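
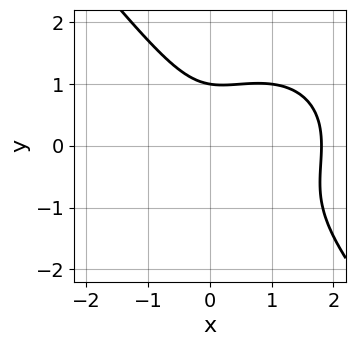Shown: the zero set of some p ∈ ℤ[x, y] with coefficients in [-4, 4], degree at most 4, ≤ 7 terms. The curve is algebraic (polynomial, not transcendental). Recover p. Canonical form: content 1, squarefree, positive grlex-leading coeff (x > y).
1. Degree: the shape is more complex than any degree-2 curve, so deg p = 3.
2. Checking where it meets the axes: it crosses the y-axis at the gridline y = 1.
3. Assembling these constraints gives the stated polynomial.

2*x^3 + x*y^2 + 2*y^3 - 3*x^2 - 2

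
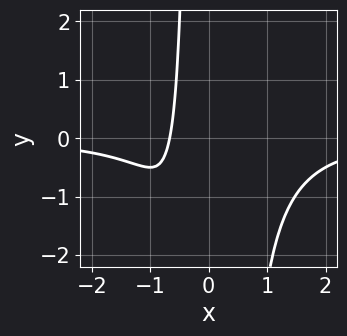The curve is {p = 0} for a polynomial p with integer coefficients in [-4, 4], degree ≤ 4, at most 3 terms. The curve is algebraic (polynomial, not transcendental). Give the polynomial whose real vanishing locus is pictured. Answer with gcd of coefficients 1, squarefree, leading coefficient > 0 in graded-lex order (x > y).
2*x^3*y + 3*x + 2

First, degree: a generic line meets the curve in up to 4 points, so deg p = 4.
Next, checking where it meets the axes: no y-intercept at any integer in the box.
Finally, together with the visible shape, these determine p as stated.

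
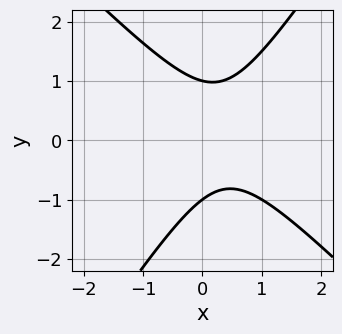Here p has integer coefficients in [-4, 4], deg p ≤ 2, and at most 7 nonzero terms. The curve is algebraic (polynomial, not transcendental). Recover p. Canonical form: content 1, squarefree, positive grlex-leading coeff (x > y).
3*x^2 + x*y - 2*y^2 - 2*x + 2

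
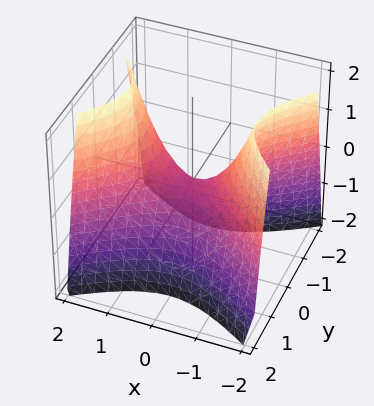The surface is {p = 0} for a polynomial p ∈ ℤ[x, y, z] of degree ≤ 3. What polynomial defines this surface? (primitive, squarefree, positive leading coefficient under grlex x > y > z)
1. Degree: a hyperbolic paraboloid; a quadric, so deg p = 2.
2. Symmetries: it's symmetric under y → −y, forcing even powers of y; mirror symmetry x ↦ −x ⇒ only even powers of x.
3. Checking where it meets the axes: it crosses the y-axis at the gridline y = 0; it crosses the x-axis at the gridline x = 0.
4. Assembling these constraints gives the stated polynomial.

2*x^2 - 3*y^2 - 2*z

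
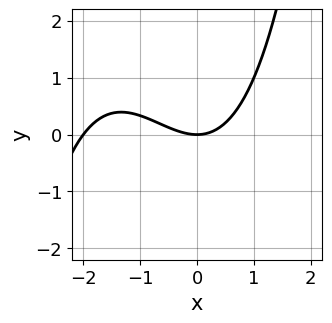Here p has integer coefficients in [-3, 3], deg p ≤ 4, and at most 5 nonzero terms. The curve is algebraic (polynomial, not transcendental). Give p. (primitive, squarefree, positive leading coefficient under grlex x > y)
x^3 + 2*x^2 - 3*y

First, degree: no degree-2 curve has this shape, so deg p = 3.
Then, observable constraints: it crosses the y-axis at the gridline y = 0; among the integer gridlines, it crosses the x-axis at x ∈ {-2, 0}.
Finally, these observations pin down the coefficients.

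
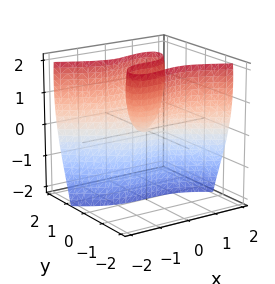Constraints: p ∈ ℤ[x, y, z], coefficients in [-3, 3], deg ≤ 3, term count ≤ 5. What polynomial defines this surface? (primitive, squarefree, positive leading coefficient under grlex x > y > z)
First, the degree is 3 — the shape is more complex than any degree-2 surface.
Next, against the integer gridlines: it crosses the x-axis at the gridline x = 0; it meets the y-axis at y = 0 (among the integer gridlines).
Finally, together with the visible shape, these determine p as stated. Check: (0, 0, -1) on the z-axis lies on the surface, and p(0, 0, -1) = 0. ✓

x^3 - x*y^2 + 2*y^3 + y*z^2 - 3*y*z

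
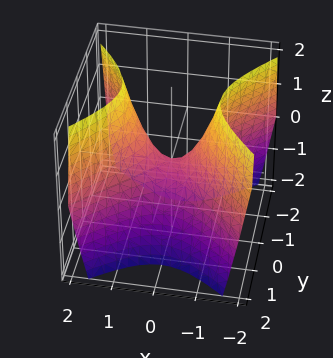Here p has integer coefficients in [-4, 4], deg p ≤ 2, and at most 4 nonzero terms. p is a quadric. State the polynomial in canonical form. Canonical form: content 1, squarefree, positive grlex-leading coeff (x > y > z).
3*x^2 - 3*y^2 - 2*z

1. The degree is 2 — a saddle surface; a quadric.
2. Symmetries: mirror symmetry x ↦ −x ⇒ only even powers of x; the y ↦ −y reflection is a symmetry, so y appears only in even powers.
3. From the axis intercepts and sections: it crosses the x-axis at the gridline x = 0; it crosses the y-axis at the gridline y = 0; it crosses the z-axis at the gridline z = 0.
4. Together with the visible shape, these determine p as stated.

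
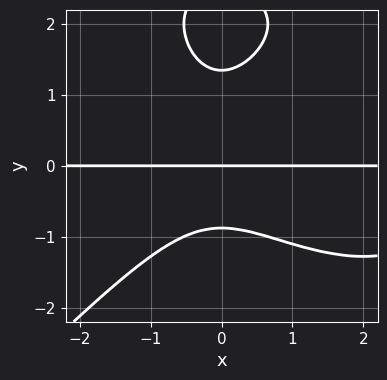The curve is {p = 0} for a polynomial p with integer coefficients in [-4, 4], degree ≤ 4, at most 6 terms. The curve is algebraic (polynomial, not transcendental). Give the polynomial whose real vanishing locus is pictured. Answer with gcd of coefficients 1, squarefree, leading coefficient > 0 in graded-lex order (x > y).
x^3*y - y^4 - 3*x^2*y + 3*y^3 - 3*y

1. deg p = 4.
2. From the visible intercepts: every point of the x-axis in the box is on the curve; one y-axis crossing is at y = 0.
3. Together with the visible shape, these determine p as stated.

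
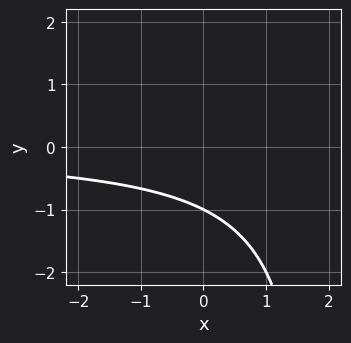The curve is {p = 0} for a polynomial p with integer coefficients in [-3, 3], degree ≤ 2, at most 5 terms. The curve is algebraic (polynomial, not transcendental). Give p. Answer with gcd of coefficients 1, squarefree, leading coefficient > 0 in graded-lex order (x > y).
The degree is 2 — no degree-1 curve has this shape.
Observable constraints: it misses every integer gridline on the x-axis; it meets the y-axis at y = -1 (among the integer gridlines).
Assembling these constraints gives the stated polynomial.

x*y - 2*y - 2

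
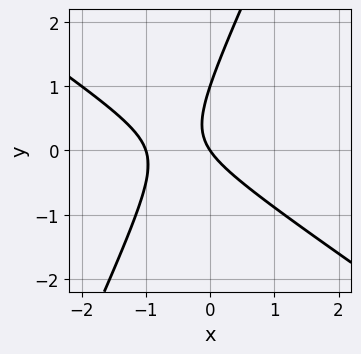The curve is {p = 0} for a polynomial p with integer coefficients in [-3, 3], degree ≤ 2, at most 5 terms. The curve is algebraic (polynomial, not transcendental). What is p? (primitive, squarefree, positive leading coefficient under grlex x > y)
3*x^2 + 3*x*y - 2*y^2 + 3*x + 2*y

The degree is 2 — a generic line meets the curve in up to 2 points.
Observable constraints: among the integer gridlines, it crosses the y-axis at y ∈ {0, 1}; the x-axis gridline crossings are at x ∈ {-1, 0}.
Putting this together gives p.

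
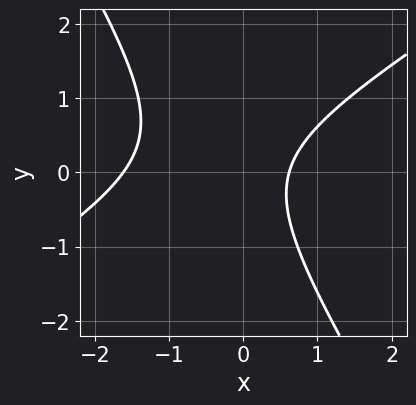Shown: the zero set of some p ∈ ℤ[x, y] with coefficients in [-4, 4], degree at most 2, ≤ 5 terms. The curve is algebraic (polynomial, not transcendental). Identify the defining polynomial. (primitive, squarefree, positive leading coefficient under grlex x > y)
x^2 - x*y - y^2 + x - 1

deg p = 2. The shape is more complex than any degree-1 curve.
Reading off the gridlines: no y-intercept at any integer in the box.
Together with the visible shape, these determine p as stated.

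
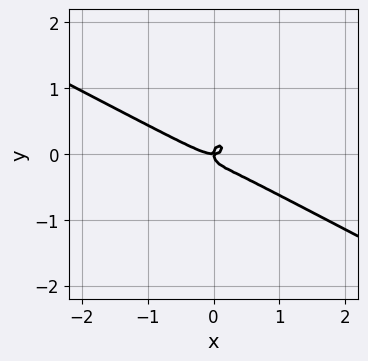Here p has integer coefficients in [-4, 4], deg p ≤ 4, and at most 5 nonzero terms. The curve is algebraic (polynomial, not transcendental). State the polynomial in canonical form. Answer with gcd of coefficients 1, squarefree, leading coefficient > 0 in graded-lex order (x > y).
2*x^3 + 3*x^2*y + 3*y^3 - x*y

1. deg p = 3. The shape is more complex than any degree-2 curve.
2. Observable constraints: it crosses the x-axis at the gridline x = 0; it crosses the y-axis at the gridline y = 0.
3. Solving for integer coefficients yields p as stated.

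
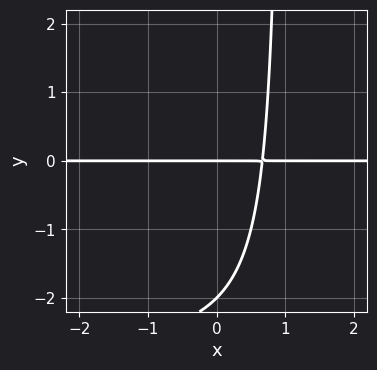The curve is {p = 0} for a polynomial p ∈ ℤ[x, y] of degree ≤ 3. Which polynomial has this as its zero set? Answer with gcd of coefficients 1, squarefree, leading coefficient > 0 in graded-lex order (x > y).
x*y^2 + 3*x*y - y^2 - 2*y

deg p = 3. The shape is more complex than any degree-2 curve.
Observable constraints: the visible x-axis segment lies entirely on the curve; among the integer gridlines, it crosses the y-axis at y ∈ {-2, 0}.
The integer polynomial consistent with all of this is the stated p.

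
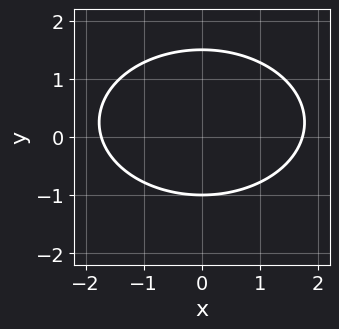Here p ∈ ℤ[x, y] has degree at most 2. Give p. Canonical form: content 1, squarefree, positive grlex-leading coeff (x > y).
(a) deg p = 2. The shape is more complex than any degree-1 curve.
(b) Symmetries: the x ↦ −x reflection is a symmetry, so x appears only in even powers.
(c) Reading off the gridlines: it crosses the y-axis at the gridline y = -1.
(d) The integer polynomial consistent with all of this is the stated p.

x^2 + 2*y^2 - y - 3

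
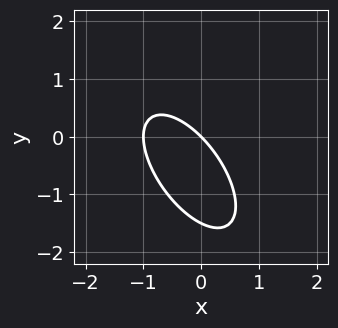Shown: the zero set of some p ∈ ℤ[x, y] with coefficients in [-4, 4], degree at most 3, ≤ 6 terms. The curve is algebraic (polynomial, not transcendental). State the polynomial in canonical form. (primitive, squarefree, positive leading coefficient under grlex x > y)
First, the degree is 2 — no degree-1 curve has this shape.
Then, checking where it meets the axes: one y-axis crossing is at y = 0; among the integer gridlines, it crosses the x-axis at x ∈ {-1, 0}.
Finally, the integer polynomial consistent with all of this is the stated p.

3*x^2 + 3*x*y + 2*y^2 + 3*x + 3*y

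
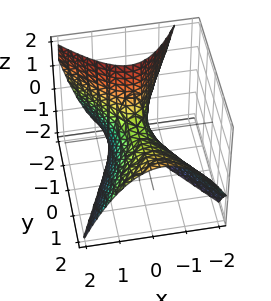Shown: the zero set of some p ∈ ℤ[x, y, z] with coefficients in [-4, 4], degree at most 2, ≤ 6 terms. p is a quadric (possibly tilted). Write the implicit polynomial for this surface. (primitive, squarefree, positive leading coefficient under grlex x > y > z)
3*x^2 + x*y - y^2 + 2*y*z + 2*z

(a) Degree: the shape is more complex than any degree-1 surface, so deg p = 2.
(b) From the visible intercepts: one z-axis crossing is at z = 0; it meets the x-axis at x = 0 (among the integer gridlines); it meets the y-axis at y = 0 (among the integer gridlines).
(c) The integer polynomial consistent with all of this is the stated p.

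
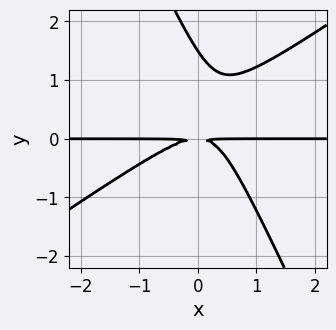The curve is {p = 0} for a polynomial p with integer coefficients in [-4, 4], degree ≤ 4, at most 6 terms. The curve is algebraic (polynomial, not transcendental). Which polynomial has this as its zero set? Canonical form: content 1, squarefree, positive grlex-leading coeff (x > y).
3*x^2*y - 3*x*y^2 - 2*y^3 + 3*y^2

1. Degree: the shape is more complex than any degree-2 curve, so deg p = 3.
2. From the visible intercepts: the visible x-axis segment lies entirely on the curve.
3. These observations pin down the coefficients.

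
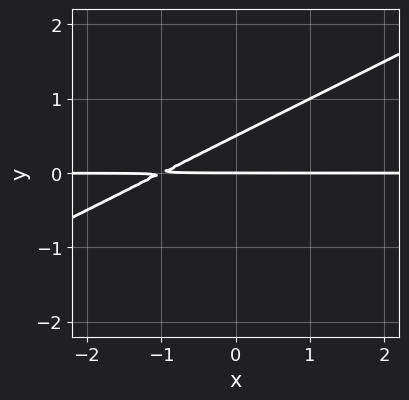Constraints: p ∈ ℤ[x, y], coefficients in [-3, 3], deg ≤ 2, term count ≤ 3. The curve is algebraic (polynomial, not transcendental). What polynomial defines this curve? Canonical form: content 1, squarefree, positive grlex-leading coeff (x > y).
x*y - 2*y^2 + y

1. Degree: no degree-1 curve has this shape, so deg p = 2.
2. Observable constraints: every point of the x-axis in the box is on the curve; it meets the y-axis at y = 0 (among the integer gridlines).
3. Matching integer coefficients to the picture gives p.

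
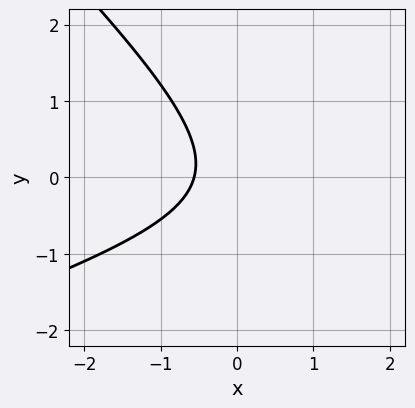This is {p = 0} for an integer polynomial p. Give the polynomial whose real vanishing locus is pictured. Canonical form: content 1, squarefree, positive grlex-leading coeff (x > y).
First, degree: no degree-1 curve has this shape, so deg p = 2.
Next, from the visible intercepts: the curve avoids every integer y-axis point in the box.
Finally, putting this together gives p.

x^2 - 2*x*y - 3*y^2 - 3*x - 2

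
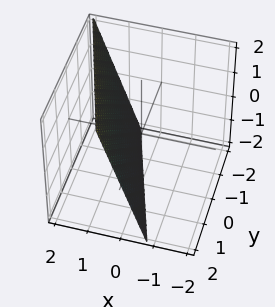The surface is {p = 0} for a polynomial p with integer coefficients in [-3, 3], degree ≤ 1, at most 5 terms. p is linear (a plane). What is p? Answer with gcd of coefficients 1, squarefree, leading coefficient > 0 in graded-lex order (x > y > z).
3*x + y - z - 2

First, deg p = 1. Every cross-section is a straight line — this is a plane.
Next, from the axis intercepts and sections: it meets the y-axis at y = 2 (among the integer gridlines); one z-axis crossing is at z = -2.
Finally, together with the visible shape, these determine p as stated.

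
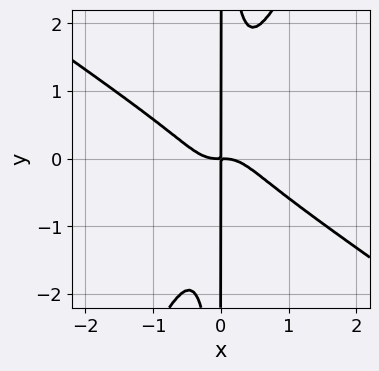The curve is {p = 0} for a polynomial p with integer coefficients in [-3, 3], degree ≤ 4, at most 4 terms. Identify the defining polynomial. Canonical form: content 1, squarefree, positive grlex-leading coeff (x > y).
(a) Degree: no degree-3 curve has this shape, so deg p = 4.
(b) From the visible intercepts: the visible y-axis segment lies entirely on the curve.
(c) These observations pin down the coefficients.

3*x^4 + 3*x^3*y - 2*x^2*y^2 + x*y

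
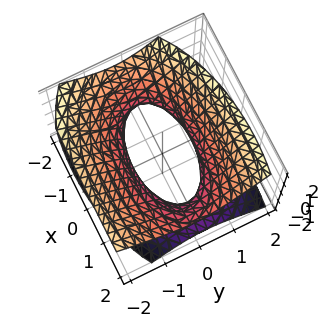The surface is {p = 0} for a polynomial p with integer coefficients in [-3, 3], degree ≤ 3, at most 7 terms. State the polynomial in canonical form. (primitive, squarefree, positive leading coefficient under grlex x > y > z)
deg p = 2.
Against the integer gridlines: no z-intercept at any integer in the box.
The integer polynomial consistent with all of this is the stated p.

x^2 - x*z + 3*y^2 + y*z - 3*z^2 - 2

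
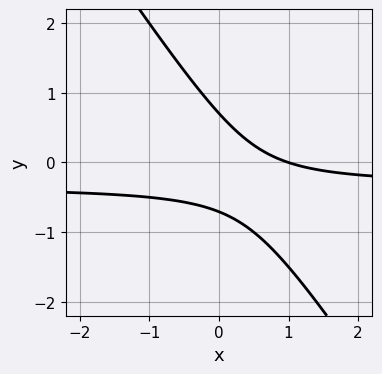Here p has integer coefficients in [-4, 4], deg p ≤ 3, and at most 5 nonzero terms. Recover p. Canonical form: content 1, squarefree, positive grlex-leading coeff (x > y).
(a) The degree is 2 — the shape is more complex than any degree-1 curve.
(b) Against the integer gridlines: it crosses the x-axis at the gridline x = 1.
(c) Putting this together gives p.

3*x*y + 2*y^2 + x - 1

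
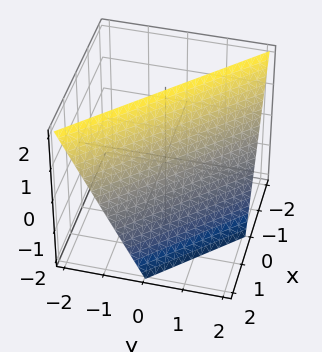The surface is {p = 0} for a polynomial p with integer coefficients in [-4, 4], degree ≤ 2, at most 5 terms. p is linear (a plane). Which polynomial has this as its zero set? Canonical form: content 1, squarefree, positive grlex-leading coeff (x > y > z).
2*x + 2*y + z - 2

First, degree: the surface is flat (a plane), so deg p = 1.
Then, observable constraints: one y-axis crossing is at y = 1; it meets the z-axis at z = 2 (among the integer gridlines); it meets the x-axis at x = 1 (among the integer gridlines).
Finally, the integer polynomial consistent with all of this is the stated p.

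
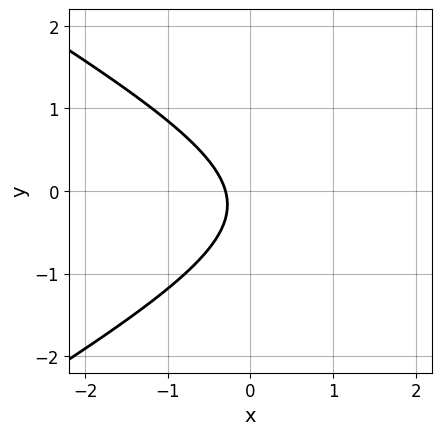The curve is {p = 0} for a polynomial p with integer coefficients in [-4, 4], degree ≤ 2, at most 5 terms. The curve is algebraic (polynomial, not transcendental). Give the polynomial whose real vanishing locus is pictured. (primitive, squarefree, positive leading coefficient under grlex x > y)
1. deg p = 2. The shape is more complex than any degree-1 curve.
2. Against the integer gridlines: the curve avoids every integer y-axis point in the box.
3. Assembling these constraints gives the stated polynomial.

x^2 - 3*y^2 - 3*x - y - 1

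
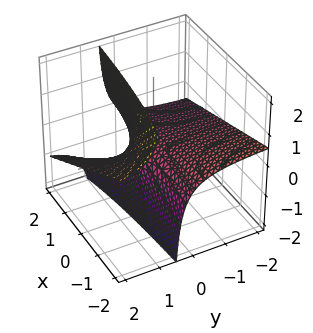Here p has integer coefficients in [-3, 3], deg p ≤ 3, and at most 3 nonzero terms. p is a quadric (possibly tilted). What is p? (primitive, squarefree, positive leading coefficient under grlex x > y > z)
1. Degree: no degree-1 surface has this shape, so deg p = 2.
2. Against the integer gridlines: it crosses the z-axis at the gridline z = 0; every point of the x-axis in the box is on the surface; every point of the y-axis in the box is on the surface.
3. These observations pin down the coefficients.

x*y + 3*y*z - 2*z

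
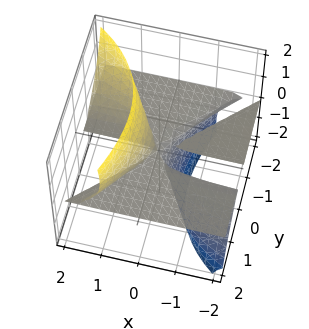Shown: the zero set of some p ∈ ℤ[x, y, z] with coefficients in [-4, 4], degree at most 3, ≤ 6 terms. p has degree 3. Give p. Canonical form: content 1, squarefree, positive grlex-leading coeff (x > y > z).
There are 2 components.
deg p = 3.
From the visible intercepts: the visible x-axis segment lies entirely on the surface; it meets the z-axis at z = 0 (among the integer gridlines).
Solving for integer coefficients yields p as stated.

x*y*z + 3*x*z^2 - y^2*z - z^3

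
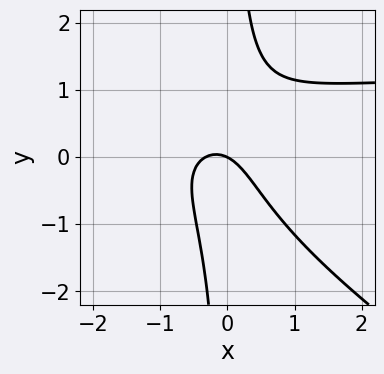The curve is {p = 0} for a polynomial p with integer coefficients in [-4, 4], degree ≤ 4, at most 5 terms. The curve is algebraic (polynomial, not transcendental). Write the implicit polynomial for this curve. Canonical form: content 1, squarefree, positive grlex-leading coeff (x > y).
The degree is 3 — a generic line meets the curve in up to 3 points.
Observable constraints: one y-axis crossing is at y = 0; one x-axis crossing is at x = 0.
Putting this together gives p.

2*x^2*y + 3*x*y^2 - 3*x^2 - x - 2*y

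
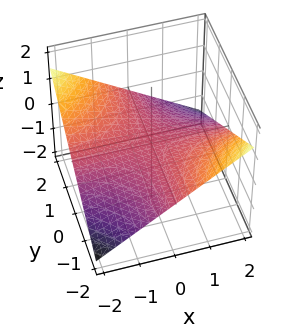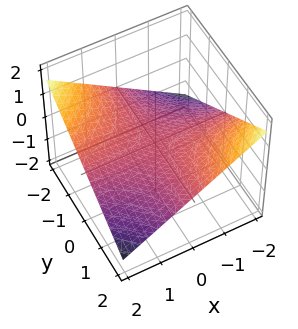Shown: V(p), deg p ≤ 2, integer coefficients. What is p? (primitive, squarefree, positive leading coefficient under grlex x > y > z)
x*y + 3*z

1. deg p = 2. A saddle surface; a quadric.
2. Reading off the gridlines: it crosses the z-axis at the gridline z = 0; the visible x-axis segment lies entirely on the surface.
3. The integer polynomial consistent with all of this is the stated p. Check: (0, -2, 0) on the y-axis lies on the surface, and p(0, -2, 0) = 0. ✓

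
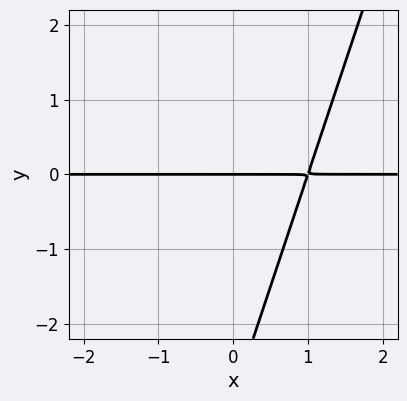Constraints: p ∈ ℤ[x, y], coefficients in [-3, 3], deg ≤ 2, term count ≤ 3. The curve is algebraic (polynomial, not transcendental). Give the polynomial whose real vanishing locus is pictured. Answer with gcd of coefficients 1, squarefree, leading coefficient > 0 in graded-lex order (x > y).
1. Degree: a generic line meets the curve in up to 2 points, so deg p = 2.
2. Checking where it meets the axes: every point of the x-axis in the box is on the curve; it meets the y-axis at y = 0 (among the integer gridlines).
3. These observations pin down the coefficients.

3*x*y - y^2 - 3*y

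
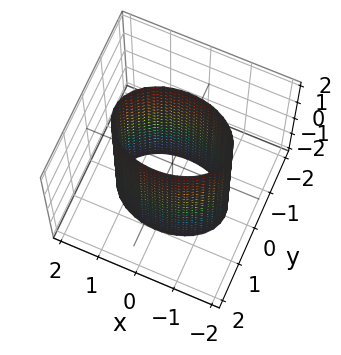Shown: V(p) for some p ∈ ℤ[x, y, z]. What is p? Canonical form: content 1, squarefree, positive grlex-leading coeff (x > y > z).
x^2 + 2*y^2 - 2

deg p = 2. Constant cross-section along one axis; a quadric.
Symmetries: mirror symmetry y ↦ −y ⇒ only even powers of y; the x ↦ −x reflection is a symmetry, so x appears only in even powers; mirror symmetry z ↦ −z ⇒ only even powers of z.
From the visible intercepts: it misses every integer gridline on the z-axis; among the integer gridlines, it crosses the y-axis at y ∈ {-1, 1}.
These observations pin down the coefficients.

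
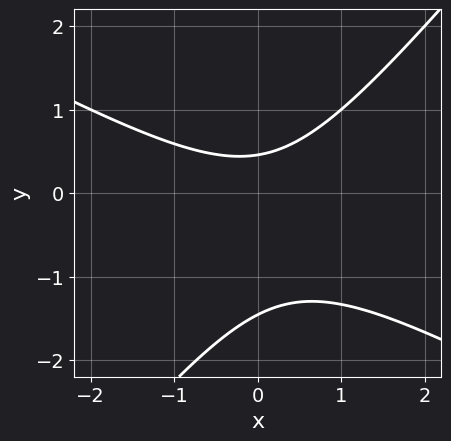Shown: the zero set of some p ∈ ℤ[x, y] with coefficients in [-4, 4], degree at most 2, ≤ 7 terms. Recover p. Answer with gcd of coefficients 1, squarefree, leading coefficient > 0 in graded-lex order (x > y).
2*x^2 + 2*x*y - 3*y^2 - 3*y + 2

First, the degree is 2 — the shape is more complex than any degree-1 curve.
Then, checking where it meets the axes: it misses every integer gridline on the x-axis.
Finally, these observations pin down the coefficients.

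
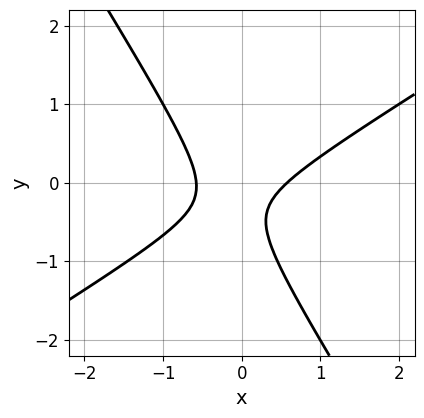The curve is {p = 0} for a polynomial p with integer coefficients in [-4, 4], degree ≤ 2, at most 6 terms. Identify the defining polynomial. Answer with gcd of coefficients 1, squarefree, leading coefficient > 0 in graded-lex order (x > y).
Degree: the shape is more complex than any degree-1 curve, so deg p = 2.
Reading off the gridlines: no y-intercept at any integer in the box.
Assembling these constraints gives the stated polynomial.

3*x^2 - 3*x*y - 3*y^2 - 2*y - 1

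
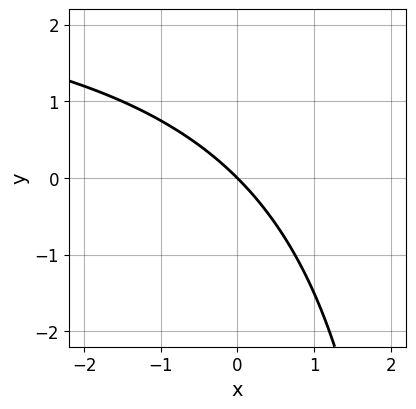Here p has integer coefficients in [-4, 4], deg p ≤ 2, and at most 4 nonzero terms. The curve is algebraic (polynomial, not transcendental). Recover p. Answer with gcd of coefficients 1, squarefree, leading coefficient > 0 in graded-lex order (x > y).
x*y - 3*x - 3*y

1. The degree is 2 — the shape is more complex than any degree-1 curve.
2. Observable constraints: one y-axis crossing is at y = 0; it meets the x-axis at x = 0 (among the integer gridlines).
3. Assembling these constraints gives the stated polynomial.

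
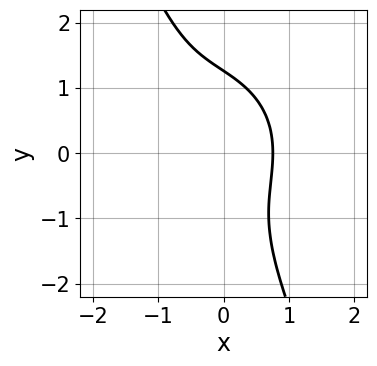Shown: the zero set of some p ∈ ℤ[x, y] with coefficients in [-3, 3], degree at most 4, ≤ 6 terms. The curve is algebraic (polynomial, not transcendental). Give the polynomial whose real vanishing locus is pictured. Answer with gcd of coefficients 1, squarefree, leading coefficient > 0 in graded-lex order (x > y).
2*x^3 + 2*x*y^2 + y^3 + 2*x^2 - 2

(a) deg p = 3. The shape is more complex than any degree-2 curve.
(b) Matching integer coefficients to the picture gives p.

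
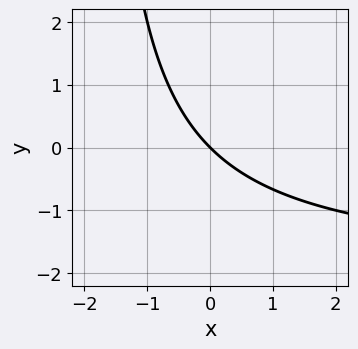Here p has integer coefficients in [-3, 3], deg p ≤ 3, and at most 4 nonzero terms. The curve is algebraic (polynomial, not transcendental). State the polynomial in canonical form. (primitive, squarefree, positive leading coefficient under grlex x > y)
First, the degree is 2 — a generic line meets the curve in up to 2 points.
Next, from the axis intercepts and sections: it crosses the y-axis at the gridline y = 0; it meets the x-axis at x = 0 (among the integer gridlines).
Finally, fitting integer coefficients to these (and the overall shape) gives p.

x*y + 2*x + 2*y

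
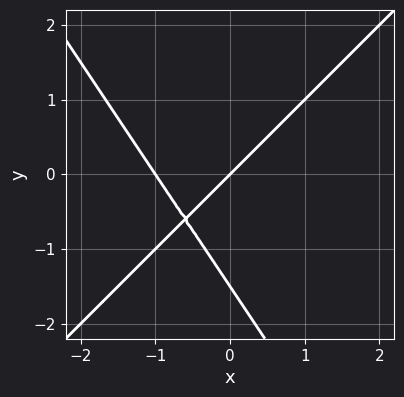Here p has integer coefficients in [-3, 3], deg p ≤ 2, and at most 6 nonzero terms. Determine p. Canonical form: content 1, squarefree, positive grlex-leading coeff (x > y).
3*x^2 - x*y - 2*y^2 + 3*x - 3*y

The degree is 2 — a generic line meets the curve in up to 2 points.
From the axis intercepts and sections: the x-axis gridline crossings are at x ∈ {-1, 0}; it meets the y-axis at y = 0 (among the integer gridlines).
Together with the visible shape, these determine p as stated.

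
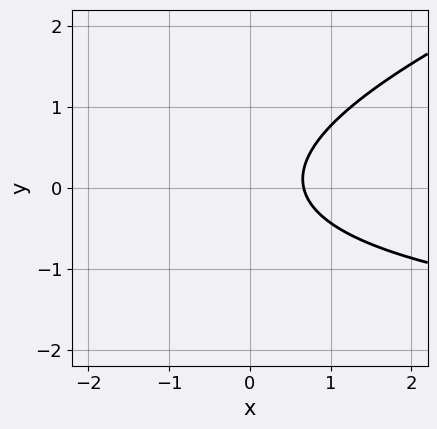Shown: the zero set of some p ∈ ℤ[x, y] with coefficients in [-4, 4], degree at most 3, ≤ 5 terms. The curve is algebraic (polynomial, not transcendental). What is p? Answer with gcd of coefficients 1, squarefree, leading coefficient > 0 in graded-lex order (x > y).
1. Degree: no degree-1 curve has this shape, so deg p = 2.
2. Against the integer gridlines: it misses every integer gridline on the y-axis.
3. Putting this together gives p.

x*y - 3*y^2 + 3*x - 2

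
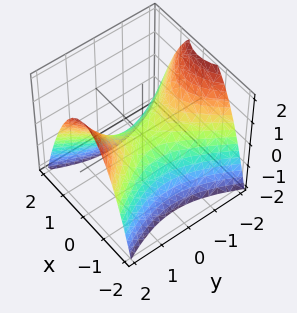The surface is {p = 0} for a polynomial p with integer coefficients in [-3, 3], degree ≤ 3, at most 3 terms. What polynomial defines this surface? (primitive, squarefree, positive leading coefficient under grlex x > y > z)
Degree: a saddle surface; a quadric, so deg p = 2.
Symmetries: the y ↦ −y reflection is a symmetry, so y appears only in even powers; the x ↦ −x reflection is a symmetry, so x appears only in even powers.
From the axis intercepts and sections: it meets the x-axis at x = 0 (among the integer gridlines); it crosses the y-axis at the gridline y = 0; one z-axis crossing is at z = 0.
Solving for integer coefficients yields p as stated.

2*x^2 - y^2 + 2*z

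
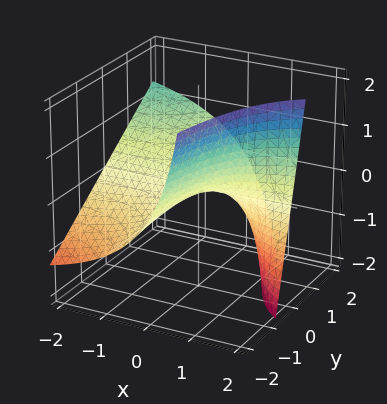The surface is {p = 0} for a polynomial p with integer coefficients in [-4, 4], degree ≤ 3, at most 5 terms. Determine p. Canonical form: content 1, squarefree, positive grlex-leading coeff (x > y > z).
(a) deg p = 2.
(b) Against the integer gridlines: the visible x-axis segment lies entirely on the surface; one z-axis crossing is at z = 0; every point of the y-axis in the box is on the surface.
(c) Putting this together gives p.

2*x*y - 2*x*z + 3*z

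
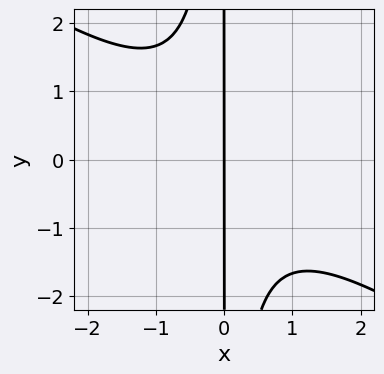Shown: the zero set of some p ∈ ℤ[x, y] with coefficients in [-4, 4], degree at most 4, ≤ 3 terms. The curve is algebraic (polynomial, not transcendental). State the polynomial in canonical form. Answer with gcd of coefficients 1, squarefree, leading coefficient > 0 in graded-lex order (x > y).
2*x^3 + 3*x^2*y + 3*x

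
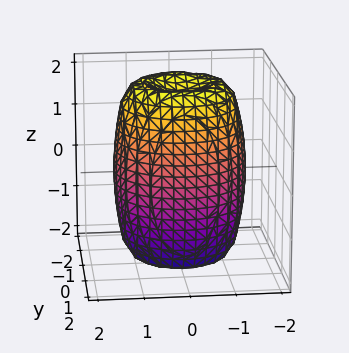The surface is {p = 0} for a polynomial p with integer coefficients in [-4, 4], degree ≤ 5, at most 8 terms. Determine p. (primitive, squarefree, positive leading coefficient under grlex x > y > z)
The degree is 4 — no degree-3 surface has this shape.
Symmetries: rotational symmetry about the z-axis ⇒ p depends on x, y only through x² + y².
From the visible intercepts: a circular section at z = 2 has radius between 0 and 1.
Together with the visible shape, these determine p as stated.

2*x^4 + 4*x^2*y^2 + 2*y^4 - 3*x^2 - 3*y^2 + z^2 - 3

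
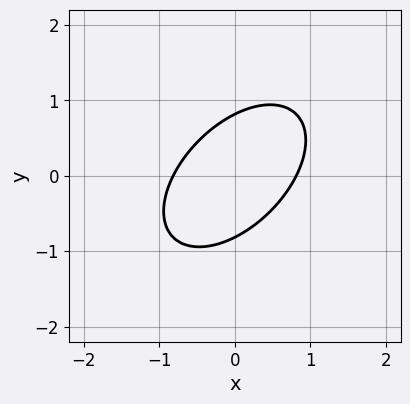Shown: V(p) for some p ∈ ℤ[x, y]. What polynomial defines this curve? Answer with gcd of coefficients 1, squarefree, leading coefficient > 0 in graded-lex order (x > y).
3*x^2 - 3*x*y + 3*y^2 - 2

The degree is 2 — no degree-1 curve has this shape.
Putting this together gives p.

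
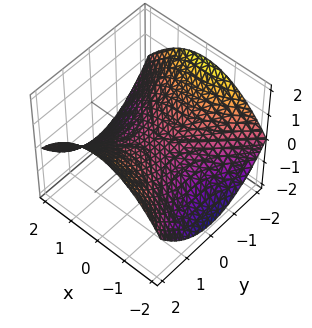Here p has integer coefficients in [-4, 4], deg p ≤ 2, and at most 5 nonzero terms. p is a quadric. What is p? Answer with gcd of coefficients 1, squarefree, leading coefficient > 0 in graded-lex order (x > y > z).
x^2 - y^2 + 3*z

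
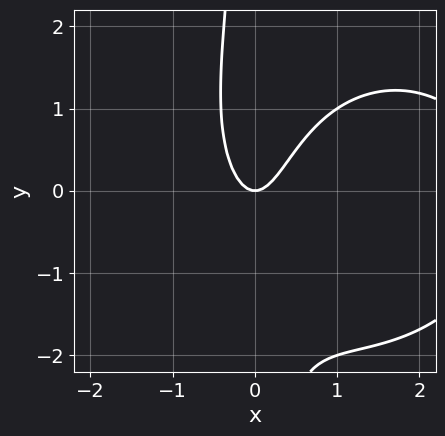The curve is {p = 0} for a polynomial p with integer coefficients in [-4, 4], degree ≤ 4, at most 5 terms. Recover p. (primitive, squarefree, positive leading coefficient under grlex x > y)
x^3 + x*y^2 - 3*x^2 + y

1. The degree is 3 — a generic line meets the curve in up to 3 points.
2. Reading off the gridlines: it meets the y-axis at y = 0 (among the integer gridlines); one x-axis crossing is at x = 0.
3. The integer polynomial consistent with all of this is the stated p.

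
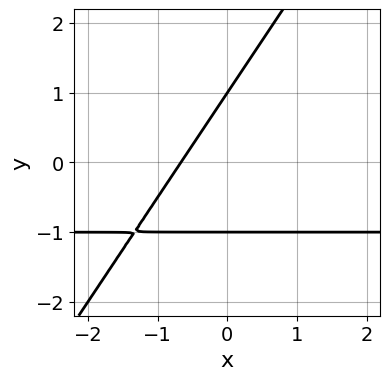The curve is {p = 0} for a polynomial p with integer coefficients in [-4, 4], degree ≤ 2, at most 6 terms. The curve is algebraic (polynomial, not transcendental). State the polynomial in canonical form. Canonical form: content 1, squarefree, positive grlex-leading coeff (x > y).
1. The degree is 2 — the shape is more complex than any degree-1 curve.
2. Observable constraints: among the integer gridlines, it crosses the y-axis at y ∈ {-1, 1}.
3. The integer polynomial consistent with all of this is the stated p.

3*x*y - 2*y^2 + 3*x + 2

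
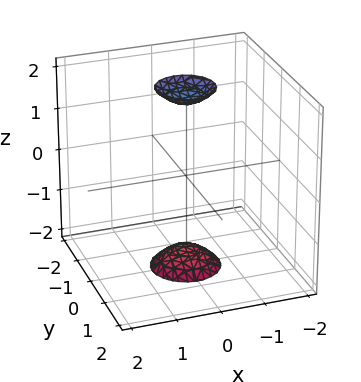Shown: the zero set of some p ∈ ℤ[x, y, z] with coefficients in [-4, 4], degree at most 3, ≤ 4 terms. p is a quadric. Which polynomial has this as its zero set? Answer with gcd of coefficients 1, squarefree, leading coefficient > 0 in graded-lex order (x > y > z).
First, there are 2 components. They look like related sheets of one shape, so recover p as a whole.
Then, deg p = 2. Two separate bowl-shaped sheets opening away from each other; a quadric.
Then, symmetries: the surface is invariant under rotation about z: p = q(x² + y², z); mirror symmetry z ↦ −z ⇒ only even powers of z.
Then, reading off the gridlines: it misses every integer gridline on the x-axis; it misses every integer gridline on the y-axis.
Finally, the integer polynomial consistent with all of this is the stated p.

3*x^2 + 3*y^2 - z^2 + 3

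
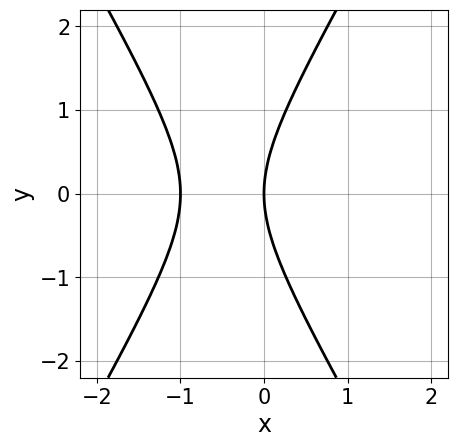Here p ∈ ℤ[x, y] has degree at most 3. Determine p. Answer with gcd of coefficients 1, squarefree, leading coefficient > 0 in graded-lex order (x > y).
3*x^2 - y^2 + 3*x

deg p = 2. The shape is more complex than any degree-1 curve.
Symmetries: mirror symmetry y ↦ −y ⇒ only even powers of y.
From the visible intercepts: it meets the y-axis at y = 0 (among the integer gridlines); among the integer gridlines, it crosses the x-axis at x ∈ {-1, 0}.
Assembling these constraints gives the stated polynomial.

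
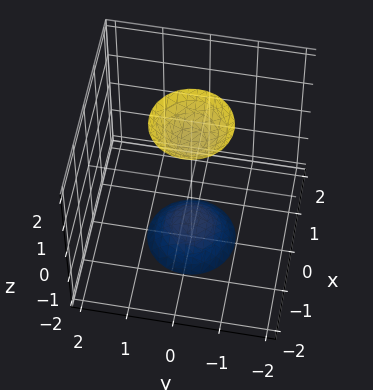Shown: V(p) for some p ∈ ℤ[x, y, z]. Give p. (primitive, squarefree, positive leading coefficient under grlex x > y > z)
3*x^2 + 3*y^2 - z^2 + 2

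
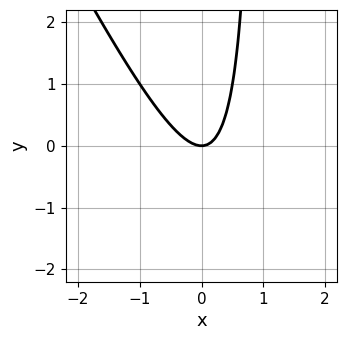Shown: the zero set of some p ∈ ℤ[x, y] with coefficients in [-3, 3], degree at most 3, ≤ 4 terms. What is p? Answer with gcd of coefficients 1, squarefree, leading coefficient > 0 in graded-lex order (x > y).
2*x^2 + x*y - y

First, the degree is 2 — the shape is more complex than any degree-1 curve.
Then, from the visible intercepts: it crosses the y-axis at the gridline y = 0; one x-axis crossing is at x = 0.
Finally, fitting integer coefficients to these (and the overall shape) gives p.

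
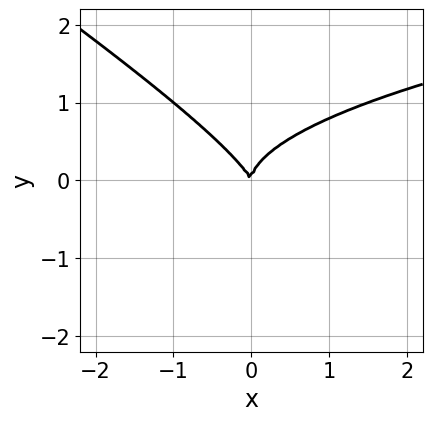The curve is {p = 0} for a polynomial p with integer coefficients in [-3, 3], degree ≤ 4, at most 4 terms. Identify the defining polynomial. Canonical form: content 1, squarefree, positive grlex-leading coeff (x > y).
2*x*y^2 + 3*y^3 - 2*x^2 - x*y

(a) The degree is 3 — a generic line meets the curve in up to 3 points.
(b) Reading off the gridlines: one y-axis crossing is at y = 0; it meets the x-axis at x = 0 (among the integer gridlines).
(c) These observations pin down the coefficients.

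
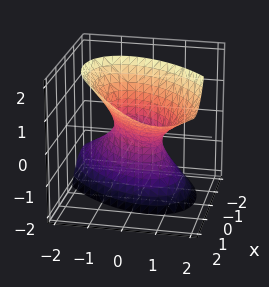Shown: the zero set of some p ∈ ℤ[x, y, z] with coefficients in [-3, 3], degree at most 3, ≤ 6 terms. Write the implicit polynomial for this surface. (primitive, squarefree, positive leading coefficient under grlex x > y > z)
2*x^2 - 2*x*y - 2*x*z + 2*y^2 - z^2 - 1

The degree is 2 — the shape is more complex than any degree-1 surface.
From the axis intercepts and sections: it misses every integer gridline on the z-axis.
Assembling these constraints gives the stated polynomial.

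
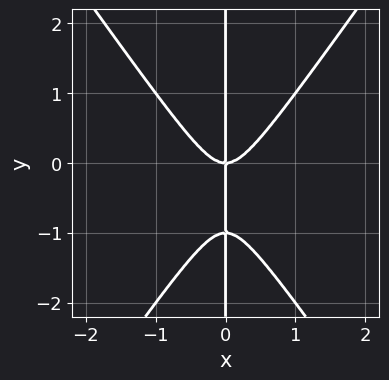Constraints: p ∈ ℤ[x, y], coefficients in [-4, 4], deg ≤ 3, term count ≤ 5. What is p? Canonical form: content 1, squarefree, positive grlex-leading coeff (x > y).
First, degree: a generic line meets the curve in up to 3 points, so deg p = 3.
Then, checking where it meets the axes: one x-axis crossing is at x = 0; the visible y-axis segment lies entirely on the curve.
Finally, assembling these constraints gives the stated polynomial.

2*x^3 - x*y^2 - x*y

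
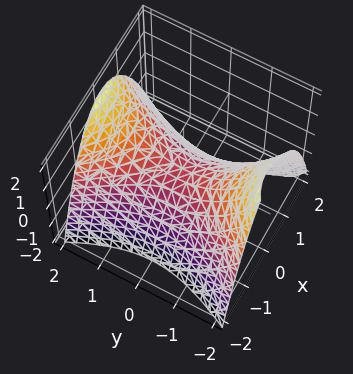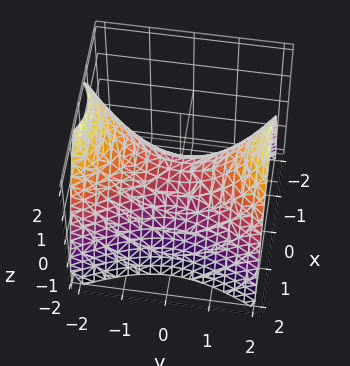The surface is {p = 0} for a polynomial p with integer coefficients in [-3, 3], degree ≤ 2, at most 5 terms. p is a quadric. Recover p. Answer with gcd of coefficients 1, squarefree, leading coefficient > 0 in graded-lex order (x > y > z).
(a) Degree: a saddle surface; a quadric, so deg p = 2.
(b) Symmetries: the y ↦ −y reflection is a symmetry, so y appears only in even powers; mirror symmetry x ↦ −x ⇒ only even powers of x.
(c) Checking where it meets the axes: one z-axis crossing is at z = 0; one x-axis crossing is at x = 0; it crosses the y-axis at the gridline y = 0.
(d) Putting this together gives p.

2*x^2 - y^2 + 2*z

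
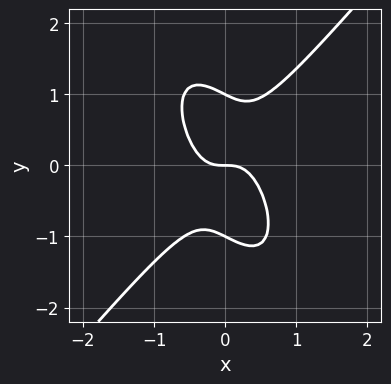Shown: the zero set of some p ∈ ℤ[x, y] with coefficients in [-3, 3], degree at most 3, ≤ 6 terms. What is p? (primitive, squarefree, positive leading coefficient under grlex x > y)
3*x^3 - x*y^2 - y^3 + y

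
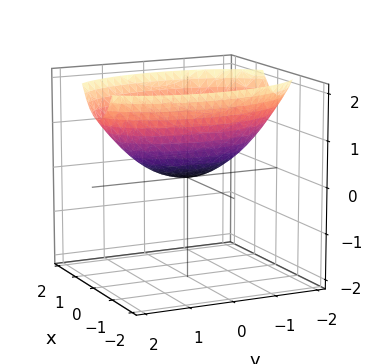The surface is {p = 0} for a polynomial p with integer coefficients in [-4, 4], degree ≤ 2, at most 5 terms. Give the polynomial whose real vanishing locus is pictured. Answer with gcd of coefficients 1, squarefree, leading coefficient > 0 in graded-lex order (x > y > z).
First, degree: a paraboloid; a quadric, so deg p = 2.
Then, symmetries: it's symmetric under x → −x, forcing even powers of x; the y ↦ −y reflection is a symmetry, so y appears only in even powers.
Next, from the axis intercepts and sections: it crosses the x-axis at the gridline x = 0; it crosses the z-axis at the gridline z = 0; one y-axis crossing is at y = 0.
Finally, the integer polynomial consistent with all of this is the stated p.

3*x^2 + y^2 - 3*z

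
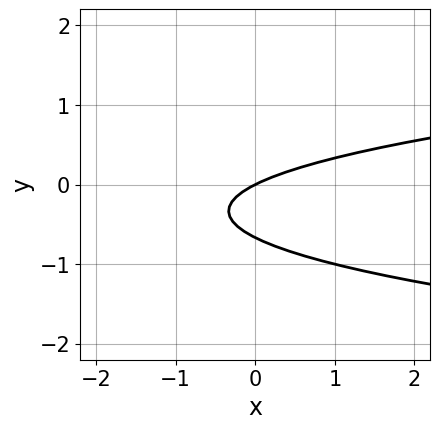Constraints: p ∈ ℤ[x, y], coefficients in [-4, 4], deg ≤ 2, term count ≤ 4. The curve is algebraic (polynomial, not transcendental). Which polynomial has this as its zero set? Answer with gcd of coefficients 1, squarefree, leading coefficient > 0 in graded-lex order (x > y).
3*y^2 - x + 2*y

First, the degree is 2 — a generic line meets the curve in up to 2 points.
Next, against the integer gridlines: one y-axis crossing is at y = 0; it meets the x-axis at x = 0 (among the integer gridlines).
Finally, matching integer coefficients to the picture gives p.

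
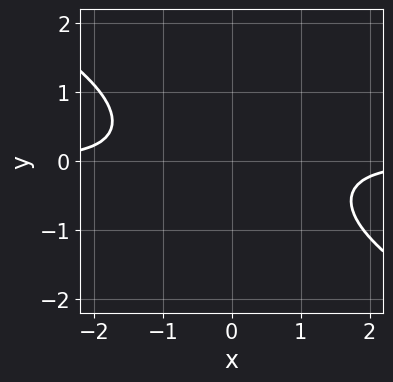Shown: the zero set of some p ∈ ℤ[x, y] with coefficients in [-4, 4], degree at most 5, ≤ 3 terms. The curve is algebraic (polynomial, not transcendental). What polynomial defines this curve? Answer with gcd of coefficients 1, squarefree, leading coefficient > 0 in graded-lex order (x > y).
First, the degree is 4 — the shape is more complex than any degree-3 curve.
Next, reading off the gridlines: the curve avoids every integer x-axis point in the box; the curve avoids every integer y-axis point in the box.
Finally, putting this together gives p.

2*x^3*y + 3*x^2*y^2 + 3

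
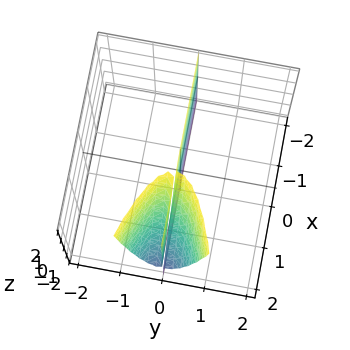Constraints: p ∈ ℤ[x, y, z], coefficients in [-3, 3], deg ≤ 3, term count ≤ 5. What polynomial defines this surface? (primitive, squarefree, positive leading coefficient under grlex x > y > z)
3*y^3 - 2*x*y - y*z + 3*y

(a) I count 2 distinct pieces. They look like related sheets of one shape, so recover p as a whole.
(b) Degree: the shape is more complex than any degree-2 surface, so deg p = 3.
(c) Checking where it meets the axes: the visible z-axis segment lies entirely on the surface; it crosses the y-axis at the gridline y = 0.
(d) These observations pin down the coefficients. Check: (2, 0, 0) on the x-axis lies on the surface, and p(2, 0, 0) = 0. ✓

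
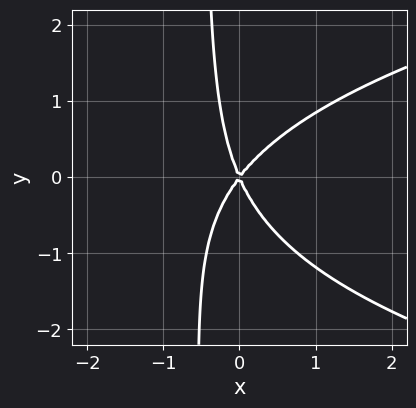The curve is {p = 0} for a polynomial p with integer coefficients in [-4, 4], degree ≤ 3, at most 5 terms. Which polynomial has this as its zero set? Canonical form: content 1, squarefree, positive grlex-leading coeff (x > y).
2*x*y^2 - 3*x^2 + x*y + y^2

1. deg p = 3. A generic line meets the curve in up to 3 points.
2. Reading off the gridlines: one x-axis crossing is at x = 0; it crosses the y-axis at the gridline y = 0.
3. These observations pin down the coefficients.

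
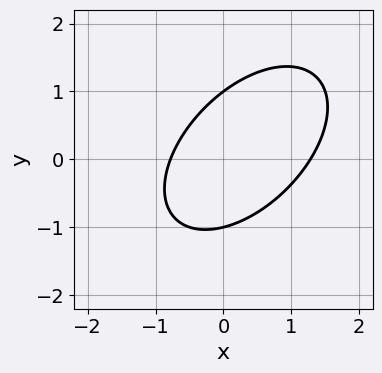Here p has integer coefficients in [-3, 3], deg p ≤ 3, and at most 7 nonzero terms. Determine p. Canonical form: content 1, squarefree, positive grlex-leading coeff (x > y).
(a) The degree is 2 — no degree-1 curve has this shape.
(b) From the visible intercepts: among the integer gridlines, it crosses the y-axis at y ∈ {-1, 1}.
(c) Assembling these constraints gives the stated polynomial.

2*x^2 - 2*x*y + 2*y^2 - x - 2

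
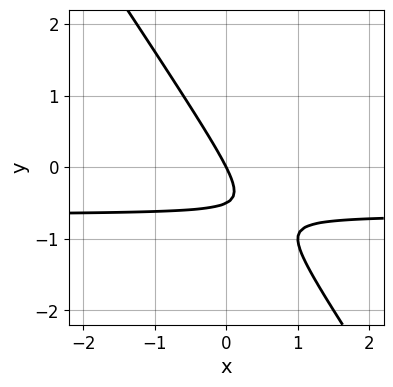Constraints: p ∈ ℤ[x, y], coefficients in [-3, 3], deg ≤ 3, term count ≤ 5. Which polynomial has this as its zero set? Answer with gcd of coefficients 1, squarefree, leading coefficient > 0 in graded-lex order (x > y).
3*x*y + 2*y^2 + 2*x + y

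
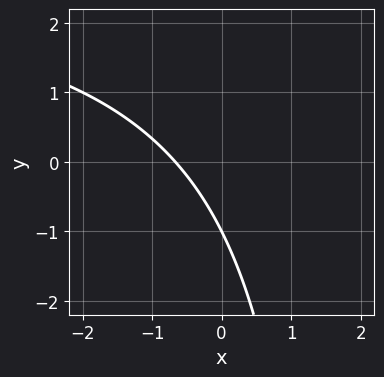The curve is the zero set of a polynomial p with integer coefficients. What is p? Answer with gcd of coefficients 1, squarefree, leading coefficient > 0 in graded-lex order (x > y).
First, degree: a generic line meets the curve in up to 2 points, so deg p = 2.
Next, reading off the gridlines: it crosses the y-axis at the gridline y = -1.
Finally, these observations pin down the coefficients.

x*y - 3*x - 2*y - 2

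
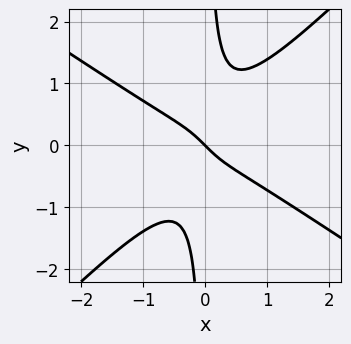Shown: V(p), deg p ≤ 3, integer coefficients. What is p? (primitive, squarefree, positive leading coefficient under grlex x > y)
2*x^3 + x^2*y - 3*x*y^2 + x + y

(a) The degree is 3 — no degree-2 curve has this shape.
(b) Reading off the gridlines: it meets the x-axis at x = 0 (among the integer gridlines); one y-axis crossing is at y = 0.
(c) Assembling these constraints gives the stated polynomial.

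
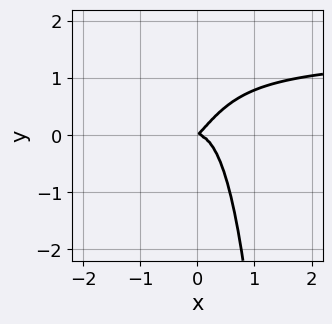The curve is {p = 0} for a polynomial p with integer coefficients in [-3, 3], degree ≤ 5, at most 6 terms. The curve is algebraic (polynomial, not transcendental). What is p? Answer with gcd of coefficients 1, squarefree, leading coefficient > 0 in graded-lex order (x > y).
2*x^3*y - 3*x^3 + 2*x^2*y - x*y + y^2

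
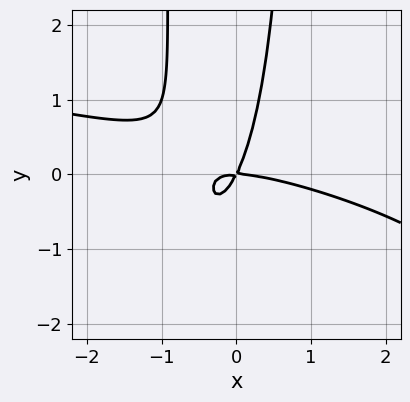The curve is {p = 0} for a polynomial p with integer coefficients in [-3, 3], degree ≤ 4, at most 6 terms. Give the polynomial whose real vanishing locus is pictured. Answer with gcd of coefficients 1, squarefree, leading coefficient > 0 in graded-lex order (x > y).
x^2*y^2 + x^3 + 3*x^2*y + 2*x*y - y^2

1. Degree: the shape is more complex than any degree-3 curve, so deg p = 4.
2. Against the integer gridlines: one y-axis crossing is at y = 0; it meets the x-axis at x = 0 (among the integer gridlines).
3. Together with the visible shape, these determine p as stated.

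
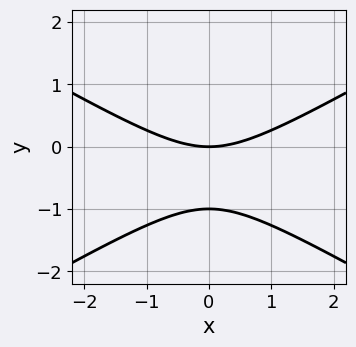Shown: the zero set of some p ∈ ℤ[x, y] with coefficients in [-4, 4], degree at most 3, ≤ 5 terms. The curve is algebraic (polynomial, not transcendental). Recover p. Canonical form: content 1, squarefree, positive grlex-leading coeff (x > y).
First, the degree is 2 — no degree-1 curve has this shape.
Next, symmetries: mirror symmetry x ↦ −x ⇒ only even powers of x.
Then, against the integer gridlines: it meets the x-axis at x = 0 (among the integer gridlines); among the integer gridlines, it crosses the y-axis at y ∈ {-1, 0}.
Finally, together with the visible shape, these determine p as stated.

x^2 - 3*y^2 - 3*y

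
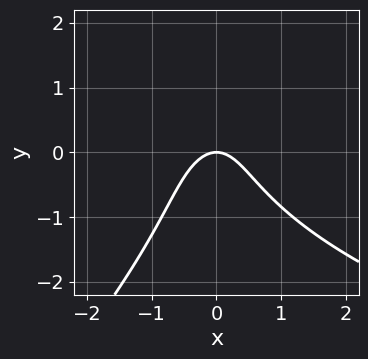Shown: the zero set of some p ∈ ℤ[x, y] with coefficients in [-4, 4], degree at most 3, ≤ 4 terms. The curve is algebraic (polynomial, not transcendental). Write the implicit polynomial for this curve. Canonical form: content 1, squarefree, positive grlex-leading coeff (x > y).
x*y^2 - y^3 - 3*x^2 - 2*y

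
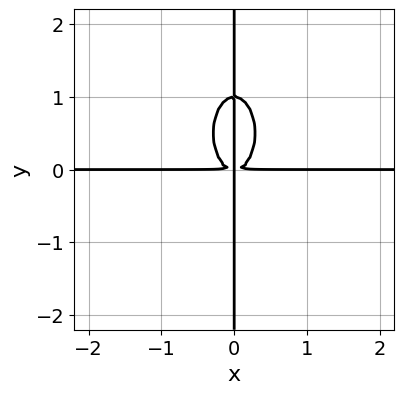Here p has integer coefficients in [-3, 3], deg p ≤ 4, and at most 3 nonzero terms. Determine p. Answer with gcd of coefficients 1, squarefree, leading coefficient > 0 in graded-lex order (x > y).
Degree: the shape is more complex than any degree-3 curve, so deg p = 4.
Reading off the gridlines: every point of the x-axis in the box is on the curve; every point of the y-axis in the box is on the curve.
The integer polynomial consistent with all of this is the stated p.

3*x^3*y + x*y^3 - x*y^2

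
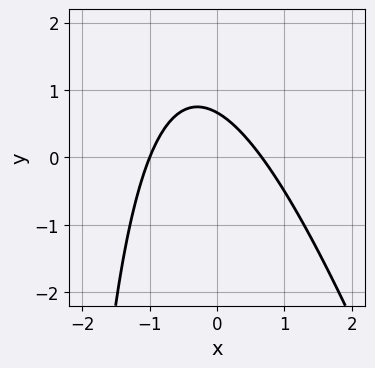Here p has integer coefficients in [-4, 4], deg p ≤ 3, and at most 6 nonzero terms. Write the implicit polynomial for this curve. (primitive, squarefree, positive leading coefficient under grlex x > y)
Degree: the shape is more complex than any degree-1 curve, so deg p = 2.
Observable constraints: it crosses the x-axis at the gridline x = -1.
Together with the visible shape, these determine p as stated.

3*x^2 + x*y + x + 3*y - 2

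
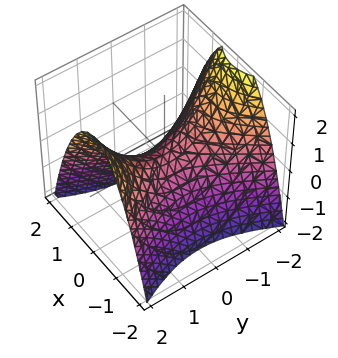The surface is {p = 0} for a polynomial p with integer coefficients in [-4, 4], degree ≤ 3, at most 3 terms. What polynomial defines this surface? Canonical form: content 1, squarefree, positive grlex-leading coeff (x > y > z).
First, deg p = 2. A saddle surface; a quadric.
Next, symmetries: it's symmetric under y → −y, forcing even powers of y; mirror symmetry x ↦ −x ⇒ only even powers of x.
Then, from the axis intercepts and sections: it meets the z-axis at z = 0 (among the integer gridlines); it meets the y-axis at y = 0 (among the integer gridlines); one x-axis crossing is at x = 0.
Finally, solving for integer coefficients yields p as stated.

2*x^2 - y^2 + 2*z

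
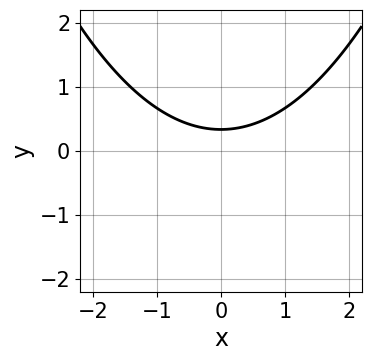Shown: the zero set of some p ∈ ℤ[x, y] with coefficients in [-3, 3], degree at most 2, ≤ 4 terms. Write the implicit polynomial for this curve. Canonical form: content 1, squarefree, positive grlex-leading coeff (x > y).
The degree is 2 — the shape is more complex than any degree-1 curve.
Symmetries: the x ↦ −x reflection is a symmetry, so x appears only in even powers.
Reading off the gridlines: the curve avoids every integer x-axis point in the box.
The integer polynomial consistent with all of this is the stated p.

x^2 - 3*y + 1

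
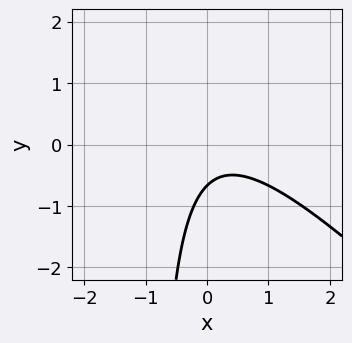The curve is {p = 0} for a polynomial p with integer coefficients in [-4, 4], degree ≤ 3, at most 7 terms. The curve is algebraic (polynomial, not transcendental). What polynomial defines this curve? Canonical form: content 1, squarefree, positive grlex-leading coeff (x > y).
(a) deg p = 2. No degree-1 curve has this shape.
(b) Observable constraints: the curve avoids every integer x-axis point in the box.
(c) Solving for integer coefficients yields p as stated.

3*x^2 + 3*x*y - x + 3*y + 2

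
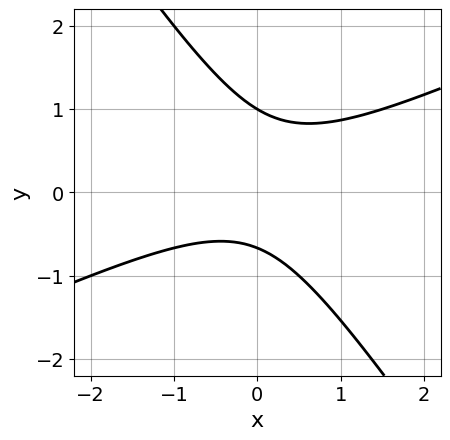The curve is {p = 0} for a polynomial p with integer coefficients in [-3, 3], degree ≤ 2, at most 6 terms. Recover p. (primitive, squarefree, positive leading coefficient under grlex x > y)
First, deg p = 2.
Next, from the visible intercepts: it crosses the y-axis at the gridline y = 1; it misses every integer gridline on the x-axis.
Finally, the integer polynomial consistent with all of this is the stated p.

2*x^2 - 3*x*y - 3*y^2 + y + 2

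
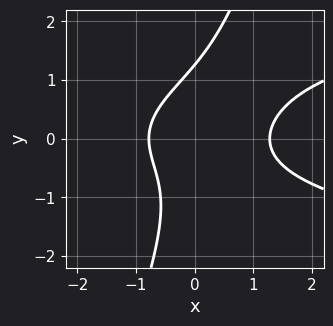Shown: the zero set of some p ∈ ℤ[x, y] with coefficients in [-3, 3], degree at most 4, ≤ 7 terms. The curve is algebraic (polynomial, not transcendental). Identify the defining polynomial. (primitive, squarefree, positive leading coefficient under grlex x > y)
(a) The degree is 3 — a generic line meets the curve in up to 3 points.
(b) Matching integer coefficients to the picture gives p.

3*x*y^2 - y^3 - 2*x^2 + x + 2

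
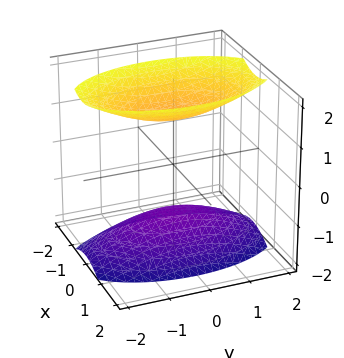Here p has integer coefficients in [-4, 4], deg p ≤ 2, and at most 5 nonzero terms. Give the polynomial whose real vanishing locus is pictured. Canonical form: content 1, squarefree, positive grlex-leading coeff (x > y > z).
(a) There are 2 components. Treating them together as one polynomial.
(b) The degree is 2 — two separate bowl-shaped sheets opening away from each other; a quadric.
(c) Symmetries: it's symmetric under y → −y, forcing even powers of y; it's symmetric under z → −z, forcing even powers of z; mirror symmetry x ↦ −x ⇒ only even powers of x.
(d) Observable constraints: the surface avoids every integer x-axis point in the box; no y-intercept at any integer in the box.
(e) Together with the visible shape, these determine p as stated.

3*x^2 + y^2 - 2*z^2 + 3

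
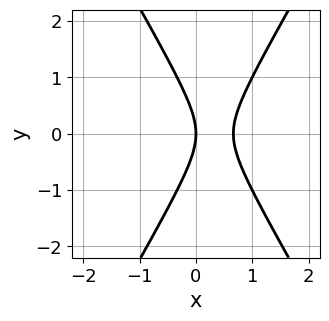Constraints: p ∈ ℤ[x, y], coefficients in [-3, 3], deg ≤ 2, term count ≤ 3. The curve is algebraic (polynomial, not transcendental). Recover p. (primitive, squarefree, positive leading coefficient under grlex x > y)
3*x^2 - y^2 - 2*x

The degree is 2 — no degree-1 curve has this shape.
Symmetries: the y ↦ −y reflection is a symmetry, so y appears only in even powers.
Checking where it meets the axes: it meets the y-axis at y = 0 (among the integer gridlines); it meets the x-axis at x = 0 (among the integer gridlines).
These observations pin down the coefficients.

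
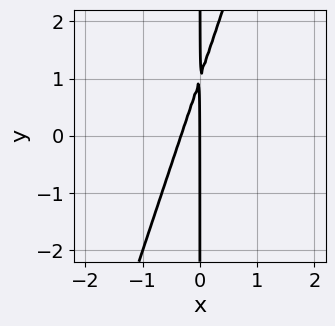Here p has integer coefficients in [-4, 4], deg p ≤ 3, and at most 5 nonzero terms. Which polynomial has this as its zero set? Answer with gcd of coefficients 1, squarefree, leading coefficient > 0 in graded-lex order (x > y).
3*x^2 - x*y + x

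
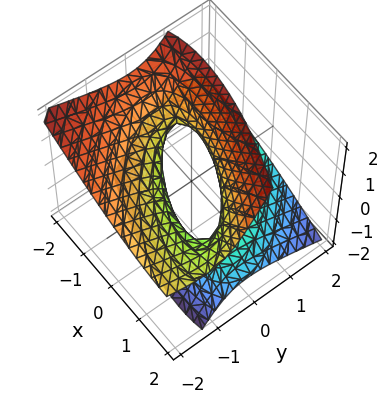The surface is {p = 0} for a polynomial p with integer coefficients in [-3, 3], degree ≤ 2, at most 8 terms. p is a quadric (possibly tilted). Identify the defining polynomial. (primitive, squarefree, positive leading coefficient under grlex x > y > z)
x^2 + 2*x*y + 2*y^2 + 3*y*z - 2*z^2 - 1

1. Degree: the shape is more complex than any degree-1 surface, so deg p = 2.
2. Against the integer gridlines: among the integer gridlines, it crosses the x-axis at x ∈ {-1, 1}; the surface avoids every integer z-axis point in the box.
3. Together with the visible shape, these determine p as stated.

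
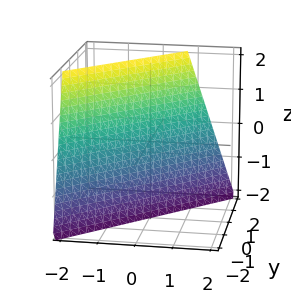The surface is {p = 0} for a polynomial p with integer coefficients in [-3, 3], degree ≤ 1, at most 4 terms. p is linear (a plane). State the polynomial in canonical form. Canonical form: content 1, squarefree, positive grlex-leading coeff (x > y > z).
3*x - 3*y + z + 2

1. The degree is 1 — every cross-section is a straight line — this is a plane.
2. Against the integer gridlines: it crosses the z-axis at the gridline z = -2.
3. Assembling these constraints gives the stated polynomial.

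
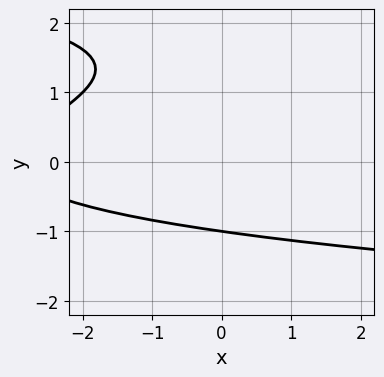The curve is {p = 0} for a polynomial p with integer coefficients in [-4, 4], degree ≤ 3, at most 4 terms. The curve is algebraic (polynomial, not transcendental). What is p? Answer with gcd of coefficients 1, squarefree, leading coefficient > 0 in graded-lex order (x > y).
y^3 - 2*y^2 + x + 3

1. Degree: the shape is more complex than any degree-2 curve, so deg p = 3.
2. Observable constraints: it crosses the y-axis at the gridline y = -1; the curve avoids every integer x-axis point in the box.
3. Solving for integer coefficients yields p as stated.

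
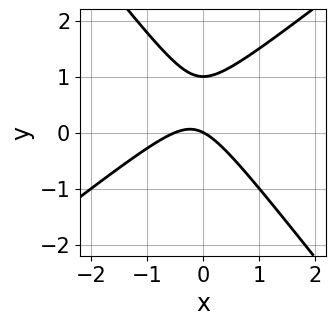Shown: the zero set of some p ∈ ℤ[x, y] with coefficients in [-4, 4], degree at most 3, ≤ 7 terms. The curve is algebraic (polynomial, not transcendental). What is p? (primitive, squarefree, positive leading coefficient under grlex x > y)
2*x^2 - x*y - 2*y^2 + x + 2*y

(a) deg p = 2. No degree-1 curve has this shape.
(b) Checking where it meets the axes: the y-axis gridline crossings are at y ∈ {0, 1}; one x-axis crossing is at x = 0.
(c) Putting this together gives p.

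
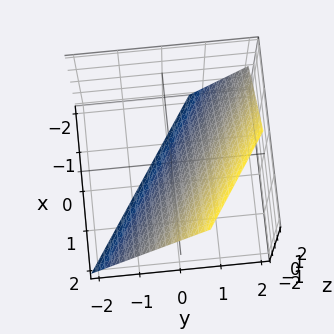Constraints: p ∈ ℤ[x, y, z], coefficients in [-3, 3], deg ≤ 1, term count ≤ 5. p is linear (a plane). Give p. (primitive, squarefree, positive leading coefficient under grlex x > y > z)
2*x + 3*y - 2*z - 2

Degree: the surface is flat (a plane), so deg p = 1.
Against the integer gridlines: one x-axis crossing is at x = 1; it crosses the z-axis at the gridline z = -1.
Putting this together gives p.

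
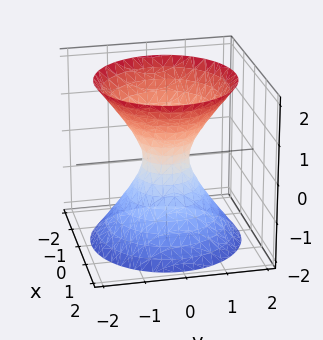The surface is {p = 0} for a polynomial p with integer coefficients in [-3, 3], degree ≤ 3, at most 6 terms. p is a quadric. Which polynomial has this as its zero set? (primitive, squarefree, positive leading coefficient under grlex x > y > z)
3*x^2 + 3*y^2 - 2*z^2 - 1

The degree is 2 — an hourglass — one-sheet hyperboloid; a quadric.
Symmetry: the surface is invariant under rotation about z: p = q(x² + y², z); it's symmetric under z → −z, forcing even powers of z.
Reading off the gridlines: a circular section at z = 2 has radius between 1 and 2; the surface avoids every integer z-axis point in the box.
Matching integer coefficients to the picture gives p.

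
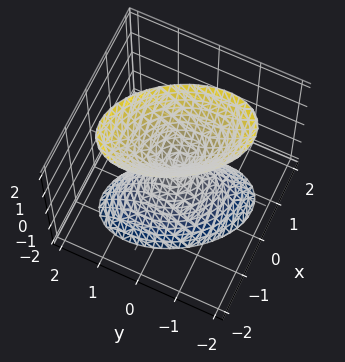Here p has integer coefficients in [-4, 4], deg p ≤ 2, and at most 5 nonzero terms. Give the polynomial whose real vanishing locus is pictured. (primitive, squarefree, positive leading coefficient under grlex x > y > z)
3*x^2 + 2*x*y + 2*y^2 - z^2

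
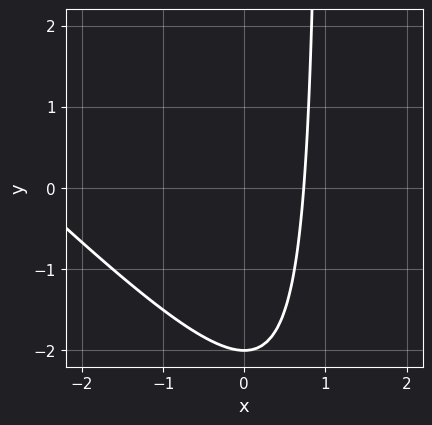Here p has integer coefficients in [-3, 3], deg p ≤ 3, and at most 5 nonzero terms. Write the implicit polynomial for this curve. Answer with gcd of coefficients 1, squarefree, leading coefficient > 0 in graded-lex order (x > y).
x^2 + x*y + 2*x - y - 2

Degree: no degree-1 curve has this shape, so deg p = 2.
Checking where it meets the axes: it crosses the y-axis at the gridline y = -2.
Matching integer coefficients to the picture gives p.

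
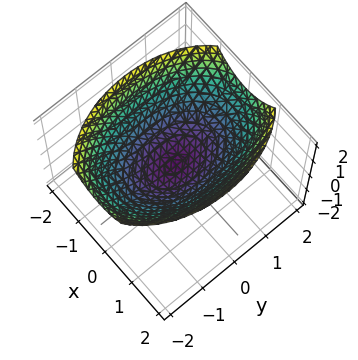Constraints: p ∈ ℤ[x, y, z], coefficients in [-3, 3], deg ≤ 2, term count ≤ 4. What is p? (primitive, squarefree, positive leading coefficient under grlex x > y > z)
Degree: a paraboloid; a quadric, so deg p = 2.
Symmetries: mirror symmetry y ↦ −y ⇒ only even powers of y; it's symmetric under x → −x, forcing even powers of x.
Reading off the gridlines: it meets the y-axis at y = 0 (among the integer gridlines); one z-axis crossing is at z = 0; one x-axis crossing is at x = 0.
Fitting integer coefficients to these (and the overall shape) gives p.

2*x^2 + y^2 - 3*z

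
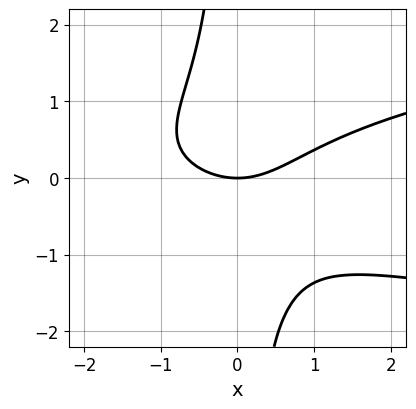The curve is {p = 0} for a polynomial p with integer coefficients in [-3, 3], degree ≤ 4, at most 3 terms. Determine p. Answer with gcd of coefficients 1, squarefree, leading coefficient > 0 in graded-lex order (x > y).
2*x*y^2 - x^2 + 2*y

The degree is 3 — the shape is more complex than any degree-2 curve.
From the axis intercepts and sections: one y-axis crossing is at y = 0; it crosses the x-axis at the gridline x = 0.
Together with the visible shape, these determine p as stated.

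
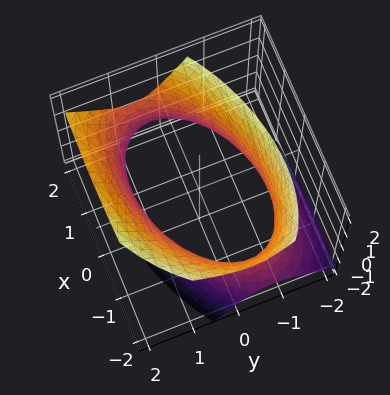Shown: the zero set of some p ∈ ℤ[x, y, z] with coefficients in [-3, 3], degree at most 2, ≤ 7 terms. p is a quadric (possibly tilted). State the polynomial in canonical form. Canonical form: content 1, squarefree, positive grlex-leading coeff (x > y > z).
1. deg p = 2. No degree-1 surface has this shape.
2. Checking where it meets the axes: it misses every integer gridline on the z-axis.
3. Assembling these constraints gives the stated polynomial.

x^2 - x*y + 2*y^2 - y*z - z^2 - 3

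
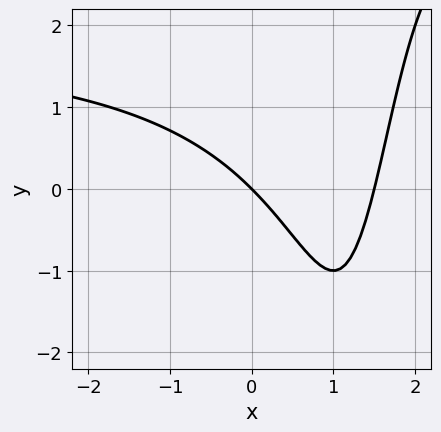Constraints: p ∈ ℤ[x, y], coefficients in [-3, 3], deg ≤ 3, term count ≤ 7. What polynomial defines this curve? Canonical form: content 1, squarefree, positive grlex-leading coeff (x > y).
(a) Degree: the shape is more complex than any degree-2 curve, so deg p = 3.
(b) Against the integer gridlines: it meets the x-axis at x = 0 (among the integer gridlines); it crosses the y-axis at the gridline y = 0.
(c) Together with the visible shape, these determine p as stated.

x^2*y - 2*x^2 - 3*x*y + 3*x + 3*y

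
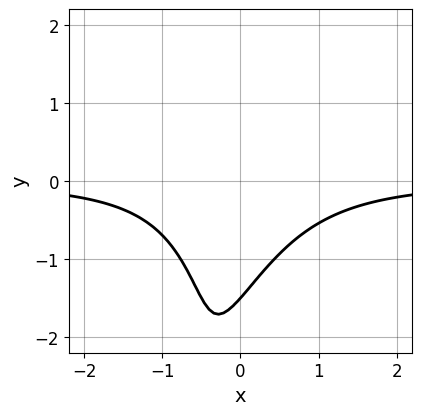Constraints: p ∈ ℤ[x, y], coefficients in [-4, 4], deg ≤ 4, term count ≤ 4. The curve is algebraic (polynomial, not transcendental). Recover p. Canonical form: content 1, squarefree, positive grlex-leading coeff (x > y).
The degree is 3 — a generic line meets the curve in up to 3 points.
Reading off the gridlines: no x-intercept at any integer in the box.
Fitting integer coefficients to these (and the overall shape) gives p.

3*x^2*y - x*y^2 + 2*y + 3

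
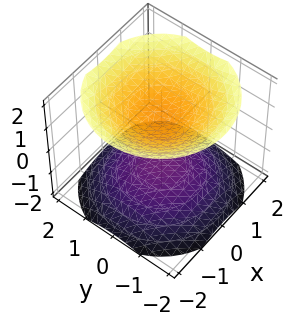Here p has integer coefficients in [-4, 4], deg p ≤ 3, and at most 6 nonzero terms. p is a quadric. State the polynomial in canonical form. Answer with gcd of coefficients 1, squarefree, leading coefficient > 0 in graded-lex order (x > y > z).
(a) The picture has 2 separate pieces. They look like related sheets of one shape, so recover p as a whole.
(b) deg p = 2. Two sheets facing apart; a quadric.
(c) By symmetry, the z-axis is an axis of rotation, so x and y enter only as x² + y²; mirror symmetry z ↦ −z ⇒ only even powers of z.
(d) Checking where it meets the axes: the z-axis gridline crossings are at z ∈ {-1, 1}; no x-intercept at any integer in the box.
(e) The integer polynomial consistent with all of this is the stated p.

2*x^2 + 2*y^2 - 3*z^2 + 3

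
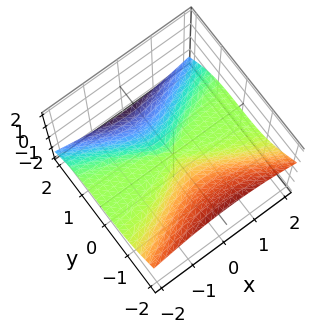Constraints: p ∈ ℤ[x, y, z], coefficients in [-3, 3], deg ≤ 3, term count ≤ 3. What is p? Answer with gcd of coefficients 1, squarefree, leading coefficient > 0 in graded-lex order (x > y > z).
deg p = 3.
From the axis intercepts and sections: it meets the z-axis at z = 0 (among the integer gridlines); the visible x-axis segment lies entirely on the surface.
Together with the visible shape, these determine p as stated.

3*x^2*z + 2*y^3 + 3*z^3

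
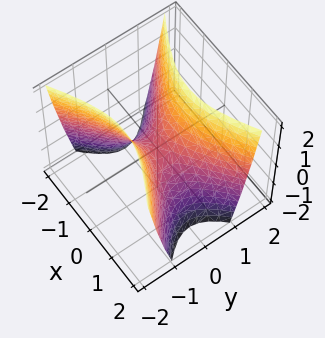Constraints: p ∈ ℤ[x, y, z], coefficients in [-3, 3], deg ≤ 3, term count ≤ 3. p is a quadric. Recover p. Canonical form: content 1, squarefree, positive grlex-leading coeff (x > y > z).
x^2 - 2*y^2 + z

First, deg p = 2. A saddle surface; a quadric.
Next, symmetries: the y ↦ −y reflection is a symmetry, so y appears only in even powers; mirror symmetry x ↦ −x ⇒ only even powers of x.
Then, checking where it meets the axes: it crosses the z-axis at the gridline z = 0; it meets the y-axis at y = 0 (among the integer gridlines); it meets the x-axis at x = 0 (among the integer gridlines).
Finally, together with the visible shape, these determine p as stated.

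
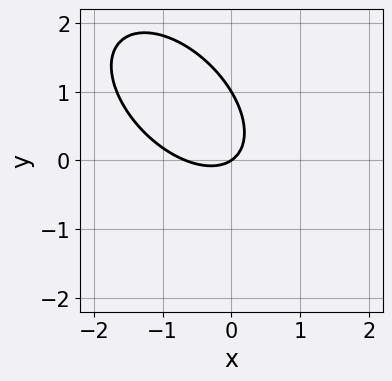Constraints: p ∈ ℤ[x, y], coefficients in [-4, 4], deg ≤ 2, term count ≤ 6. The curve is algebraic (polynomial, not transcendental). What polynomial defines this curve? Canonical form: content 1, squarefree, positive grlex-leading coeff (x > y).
3*x^2 + 3*x*y + 3*y^2 + 2*x - 3*y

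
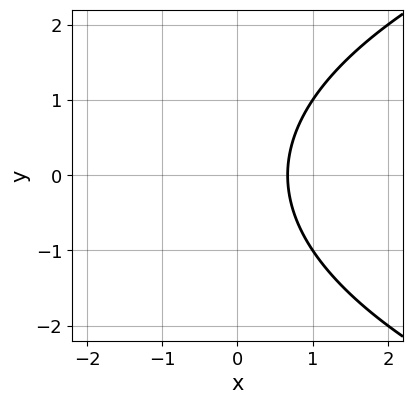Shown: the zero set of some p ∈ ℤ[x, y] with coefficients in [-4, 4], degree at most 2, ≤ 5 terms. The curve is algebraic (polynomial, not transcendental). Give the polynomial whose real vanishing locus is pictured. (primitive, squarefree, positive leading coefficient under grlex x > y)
y^2 - 3*x + 2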